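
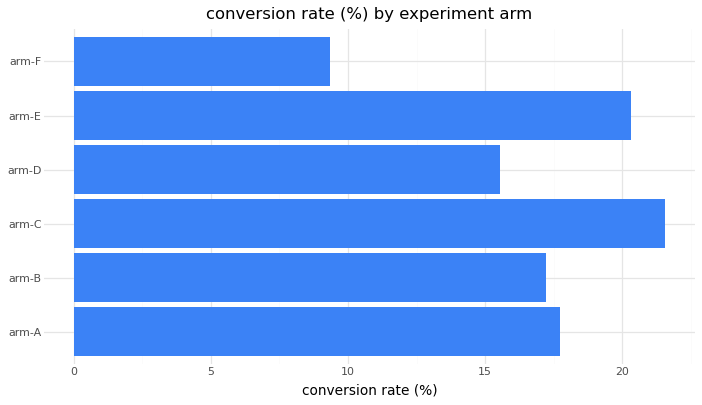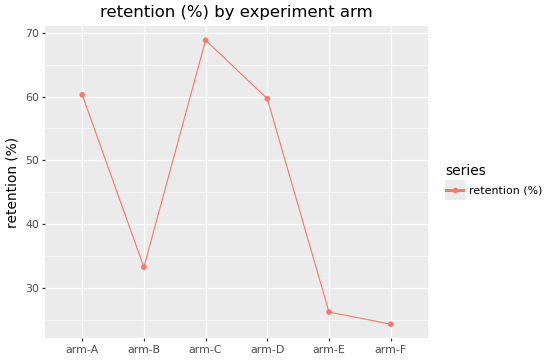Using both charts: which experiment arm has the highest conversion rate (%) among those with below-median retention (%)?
Chart 2 median retention (%) ≈ 50; below-median experiment arms: arm-B, arm-E, arm-F. Among those, arm-E has the highest conversion rate (%) (≈ 20).

arm-E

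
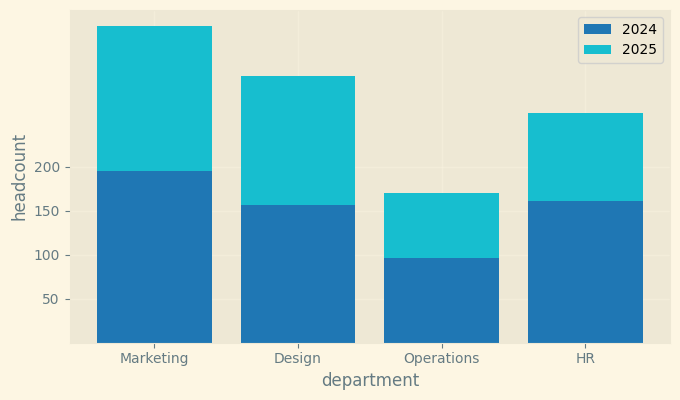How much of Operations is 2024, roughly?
2024 top ≈ 100, bottom ≈ 0; segment ≈ 100.

≈ 100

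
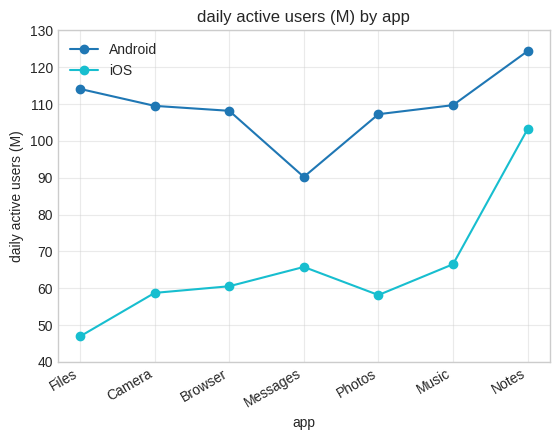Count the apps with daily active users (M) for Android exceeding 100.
6

Above 100: Files, Camera, Browser, Photos, Music, Notes.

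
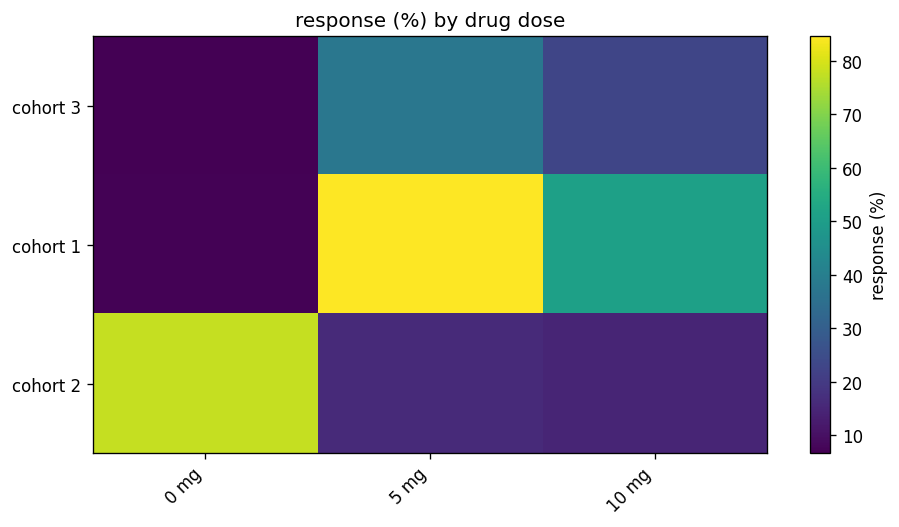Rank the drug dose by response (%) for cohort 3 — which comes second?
Top 3 for cohort 3: 5 mg ≈ 40, 10 mg ≈ 20, 0 mg ≈ 10.

10 mg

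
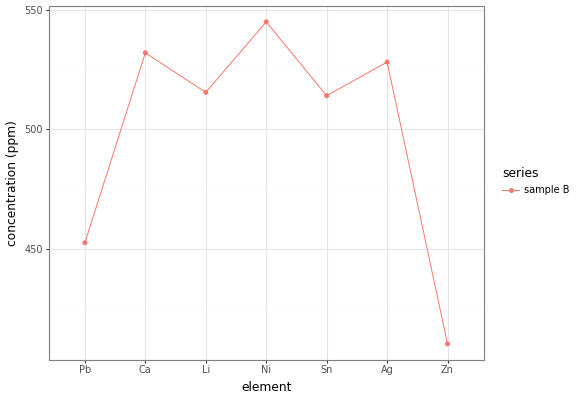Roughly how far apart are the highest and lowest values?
Max Ni ≈ 540, min Zn ≈ 420; range ≈ 120.

≈ 120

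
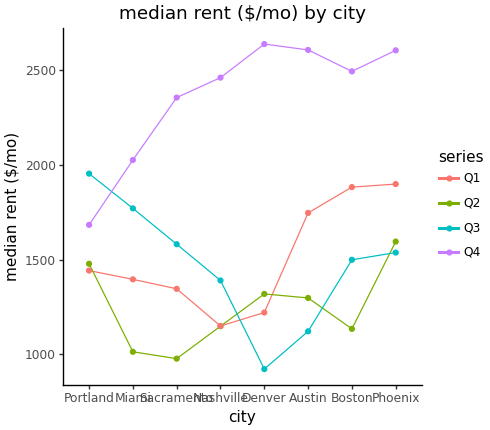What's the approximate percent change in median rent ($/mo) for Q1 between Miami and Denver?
Miami ≈ 1400, Denver ≈ 1200; (1200 − 1400) / 1400 ≈ -14.3%.

≈ -14.3%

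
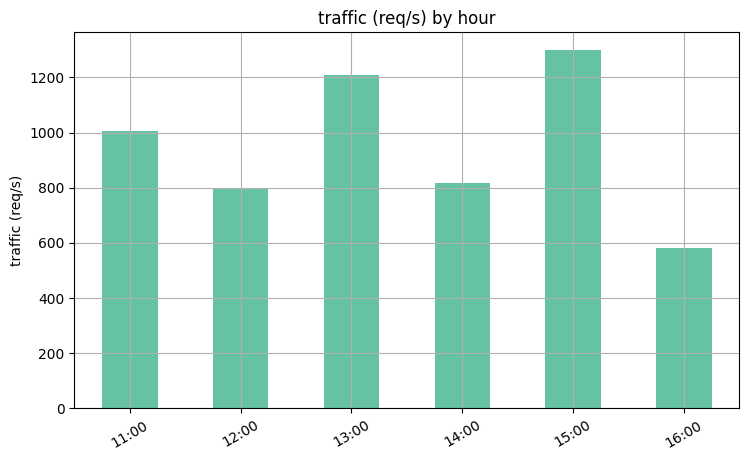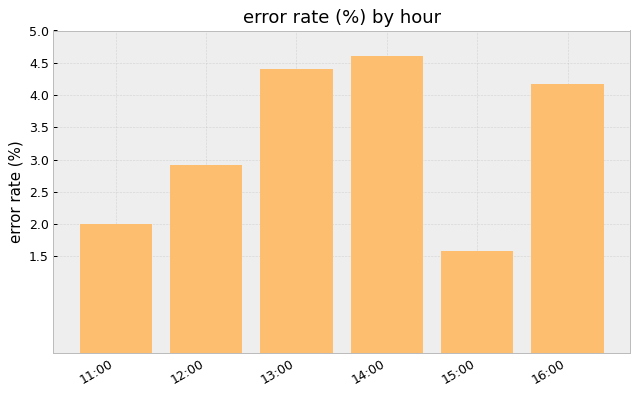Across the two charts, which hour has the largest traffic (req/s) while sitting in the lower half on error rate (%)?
15:00

Chart 2 median error rate (%) ≈ 3.5; below-median hours: 11:00, 12:00, 15:00. Among those, 15:00 has the highest traffic (req/s) (≈ 1200).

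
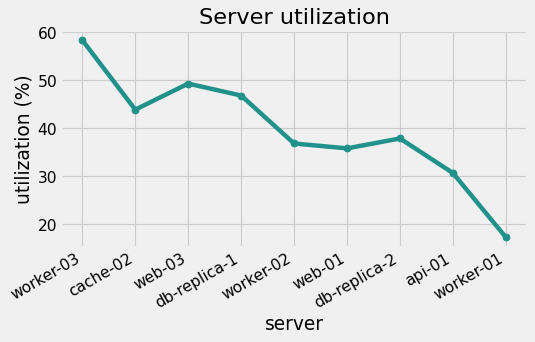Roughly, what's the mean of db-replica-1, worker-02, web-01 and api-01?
≈ 36

(45 + 35 + 35 + 30) / 4 ≈ 36.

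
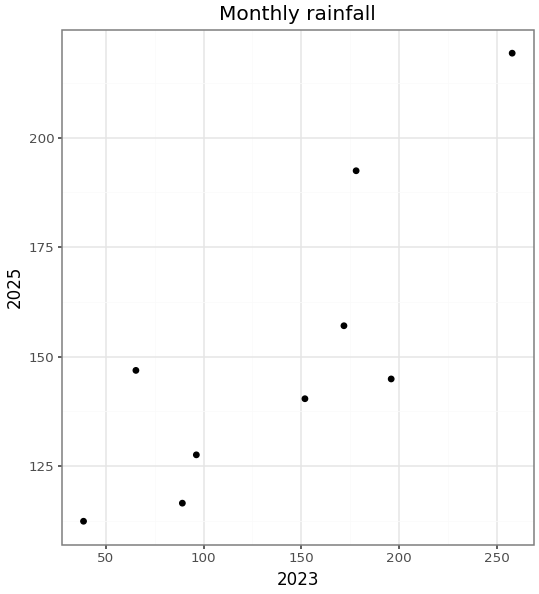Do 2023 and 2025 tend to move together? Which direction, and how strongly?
positive, strong

Points are positively correlated; strong (|r| ≈ 0.8).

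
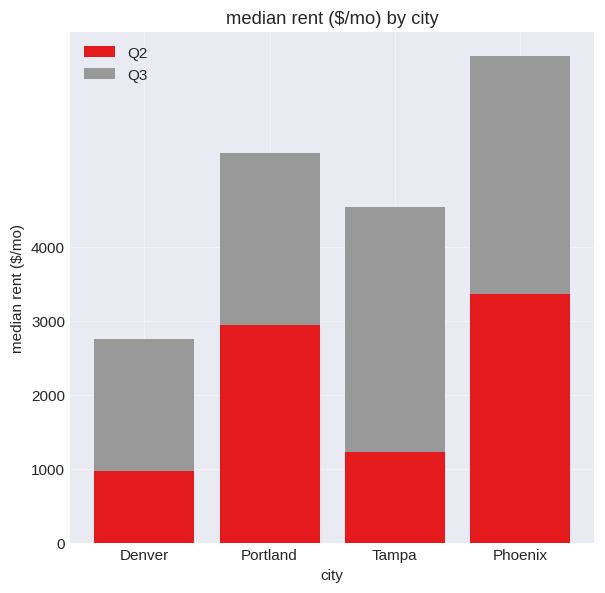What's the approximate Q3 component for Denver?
Q3 top ≈ 3000, bottom ≈ 1000; segment ≈ 2000.

≈ 2000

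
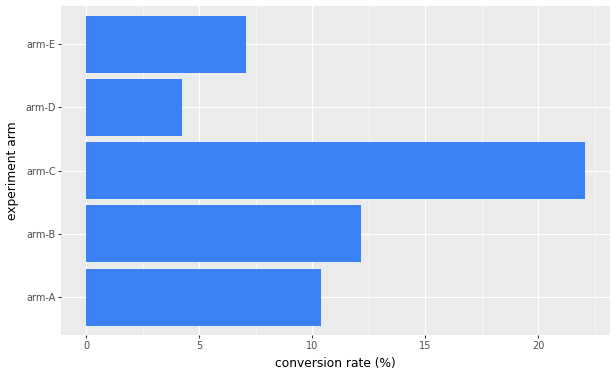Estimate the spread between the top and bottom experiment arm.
≈ 18

Max arm-C ≈ 22, min arm-D ≈ 4; range ≈ 18.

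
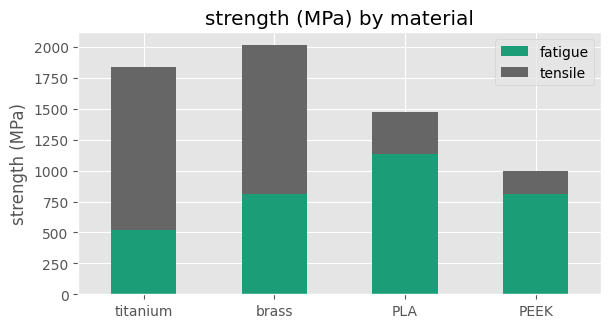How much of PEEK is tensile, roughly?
tensile top ≈ 1000, bottom ≈ 800; segment ≈ 200.

≈ 200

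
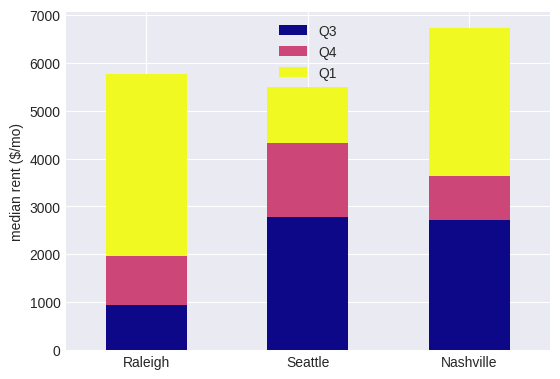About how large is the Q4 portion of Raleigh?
≈ 1000

Q4 top ≈ 2000, bottom ≈ 1000; segment ≈ 1000.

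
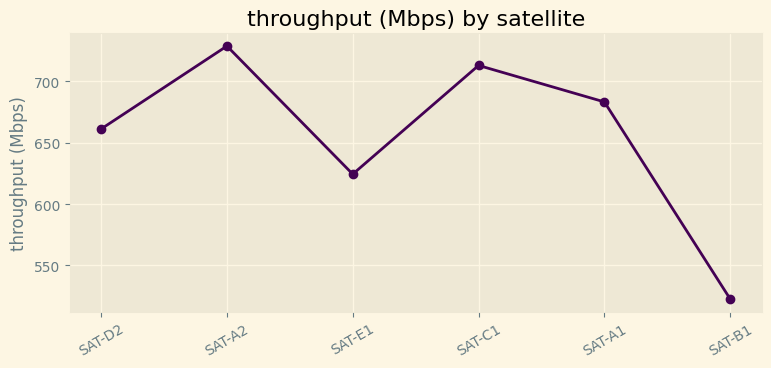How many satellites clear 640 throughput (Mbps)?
4

Above 640: SAT-D2, SAT-A2, SAT-C1, SAT-A1.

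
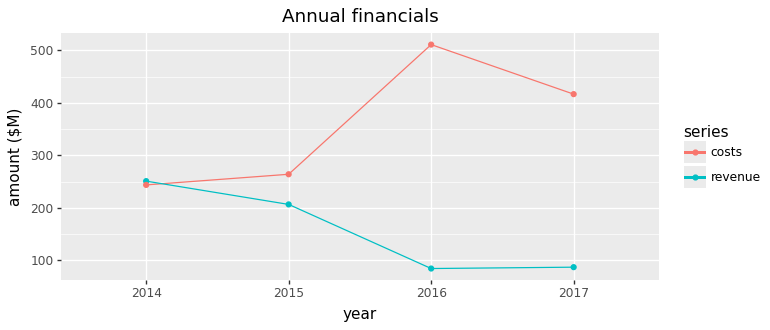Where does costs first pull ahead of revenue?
2014: costs ≈ 250 vs revenue ≈ 250 (not yet); 2015: costs ≈ 250 vs revenue ≈ 200 (first crossover).

2015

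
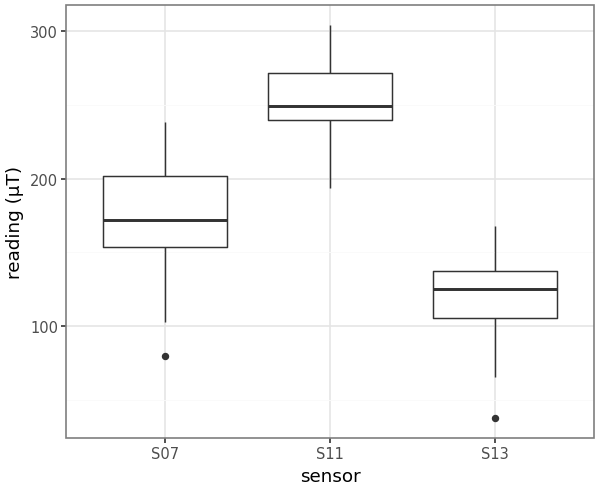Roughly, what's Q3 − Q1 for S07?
≈ 40

Q3 ≈ 200, Q1 ≈ 160; IQR ≈ 40.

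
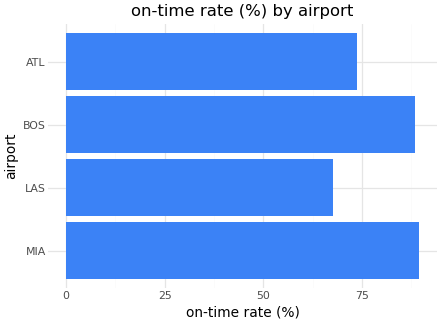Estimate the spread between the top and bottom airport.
Max MIA ≈ 90, min LAS ≈ 70; range ≈ 20.

≈ 20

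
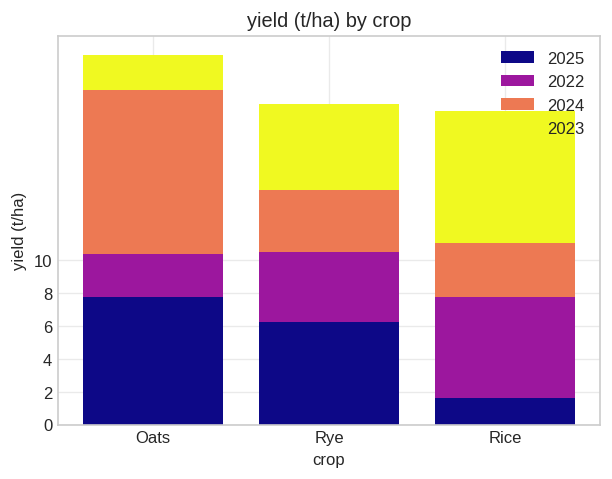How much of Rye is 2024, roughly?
≈ 4

2024 top ≈ 14, bottom ≈ 10; segment ≈ 4.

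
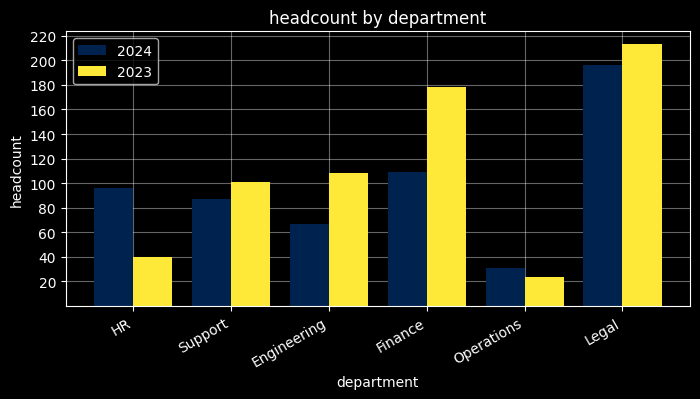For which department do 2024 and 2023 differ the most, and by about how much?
Finance: 2024 ≈ 100, 2023 ≈ 180 → gap ≈ 80. Next-largest (HR) is only ≈ 60.

Finance, ≈ 80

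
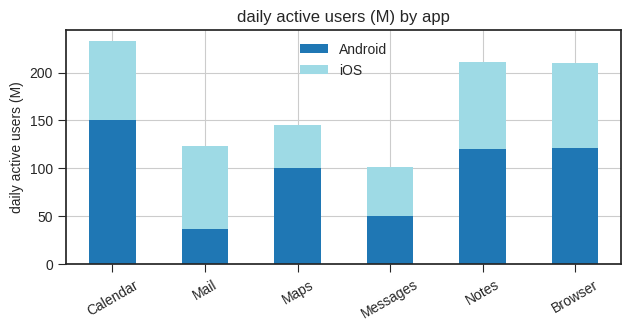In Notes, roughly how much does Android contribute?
≈ 120

Android top ≈ 120, bottom ≈ 0; segment ≈ 120.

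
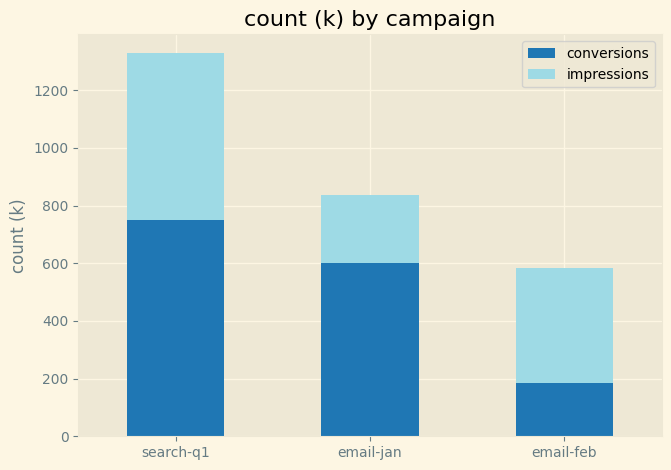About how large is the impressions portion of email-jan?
≈ 200

impressions top ≈ 800, bottom ≈ 600; segment ≈ 200.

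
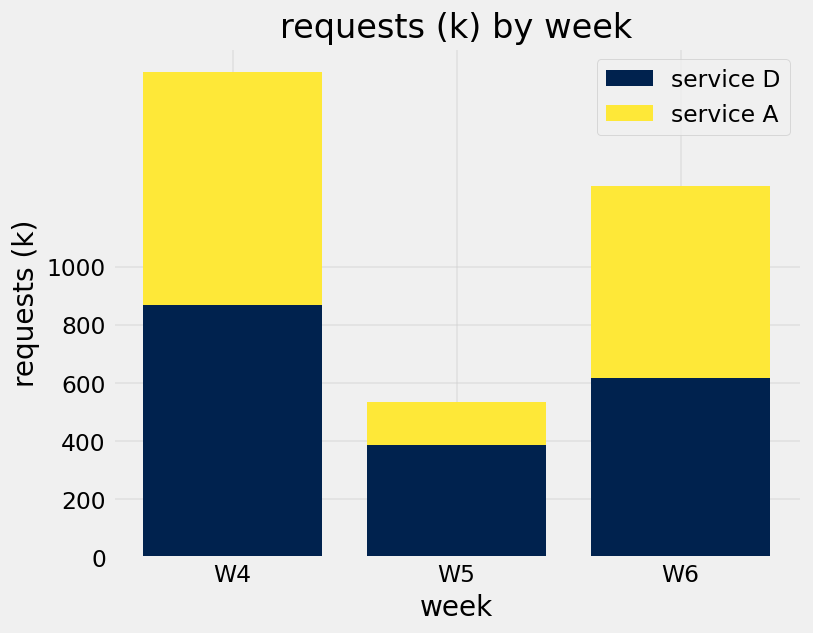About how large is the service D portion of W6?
service D top ≈ 600, bottom ≈ 0; segment ≈ 600.

≈ 600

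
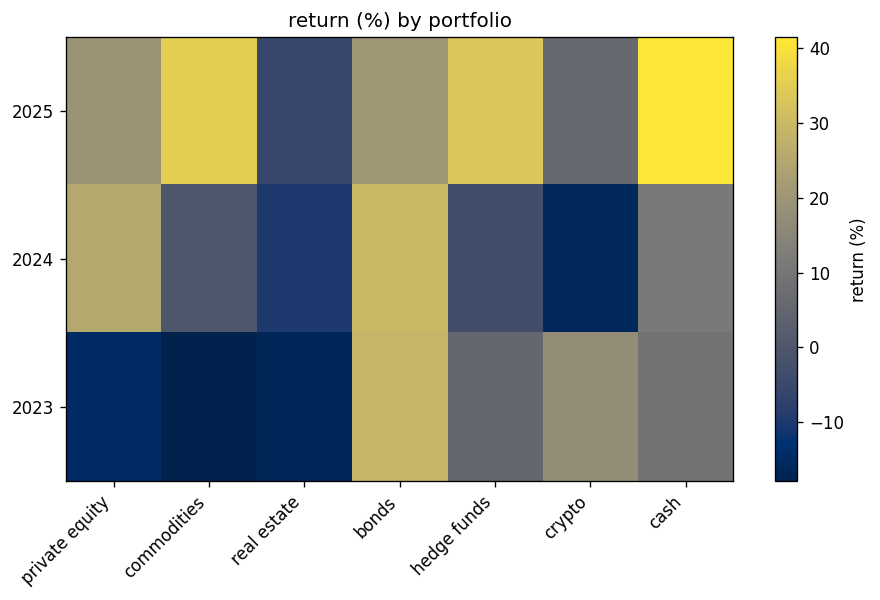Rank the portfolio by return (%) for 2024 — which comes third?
cash

Top 4 for 2024: bonds ≈ 30, private equity ≈ 25, cash ≈ 10, commodities ≈ 0.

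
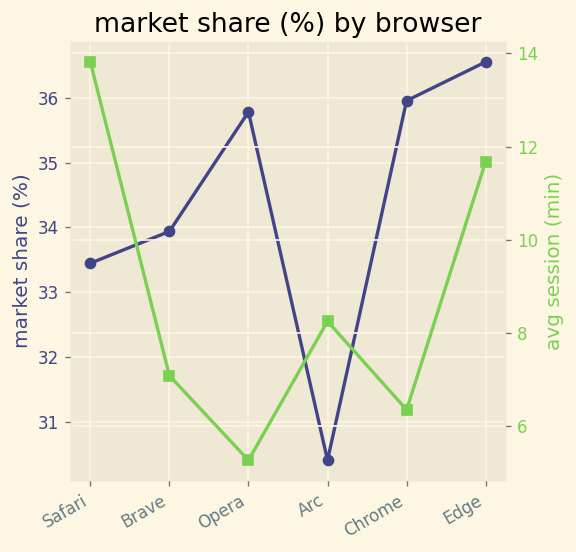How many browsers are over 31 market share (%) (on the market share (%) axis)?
Above 31: Safari, Brave, Opera, Chrome, Edge.

5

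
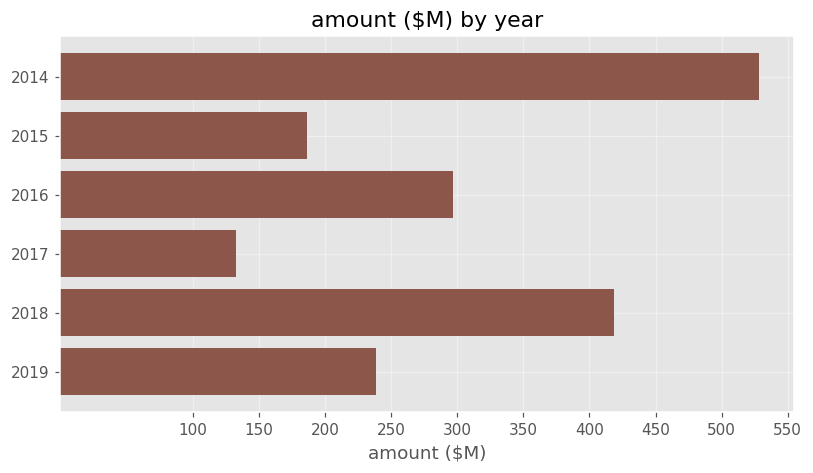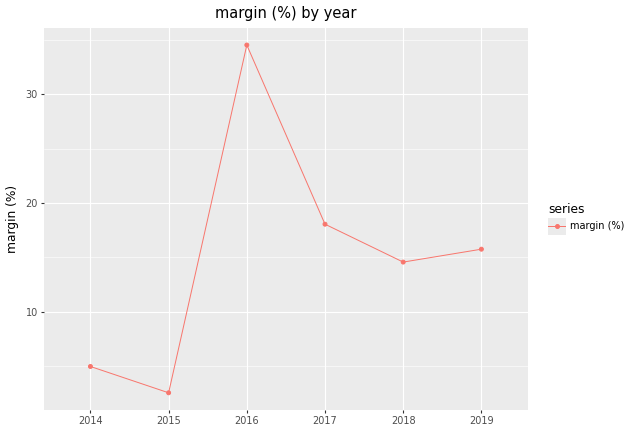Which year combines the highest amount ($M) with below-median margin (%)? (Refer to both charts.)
2014

Chart 2 median margin (%) ≈ 15; below-median years: 2014, 2015, 2018. Among those, 2014 has the highest amount ($M) (≈ 550).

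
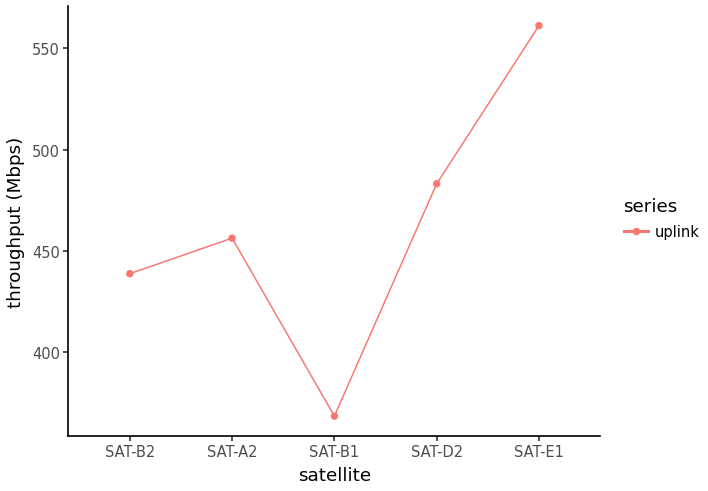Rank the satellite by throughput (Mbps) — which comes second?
SAT-D2

Top 3: SAT-E1 ≈ 560, SAT-D2 ≈ 480, SAT-A2 ≈ 460.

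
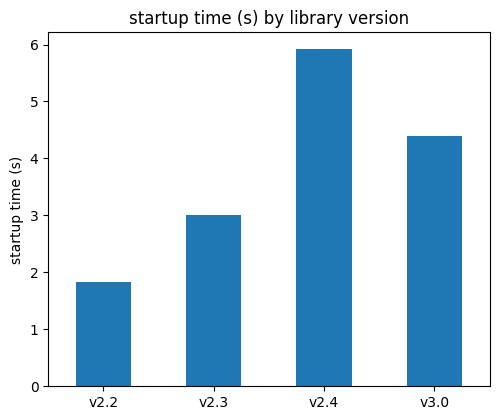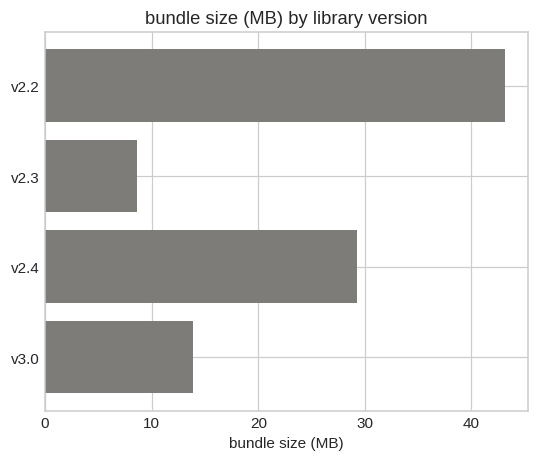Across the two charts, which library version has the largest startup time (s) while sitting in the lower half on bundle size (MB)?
v3.0

Chart 2 median bundle size (MB) ≈ 20; below-median library versions: v2.3, v3.0. Among those, v3.0 has the highest startup time (s) (≈ 4).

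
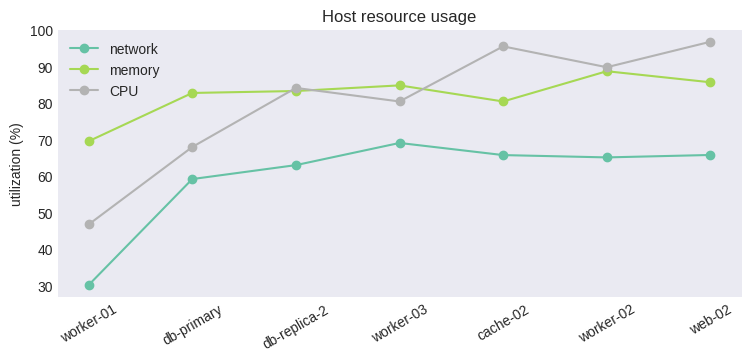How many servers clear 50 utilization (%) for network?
Above 50: db-primary, db-replica-2, worker-03, cache-02, worker-02, web-02.

6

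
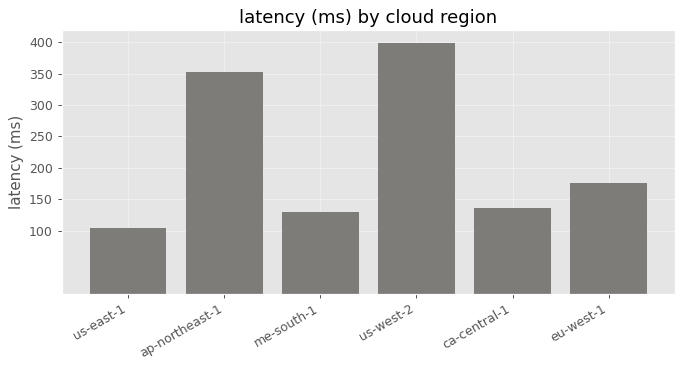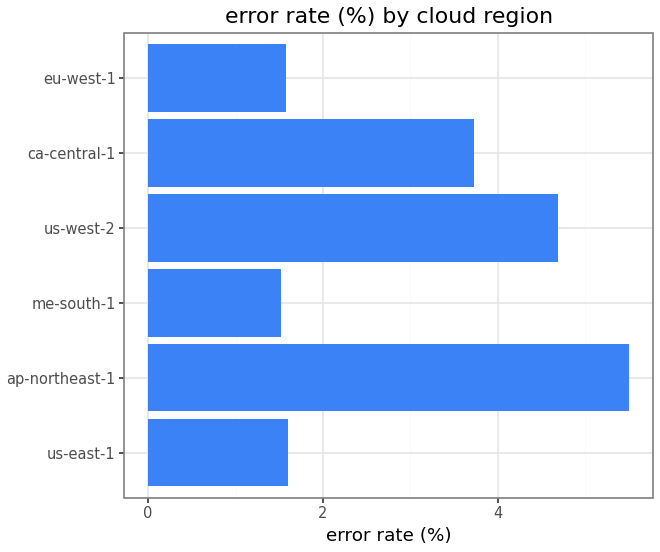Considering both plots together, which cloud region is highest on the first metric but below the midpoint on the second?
Chart 2 median error rate (%) ≈ 3; below-median cloud regions: us-east-1, me-south-1, eu-west-1. Among those, eu-west-1 has the highest latency (ms) (≈ 200).

eu-west-1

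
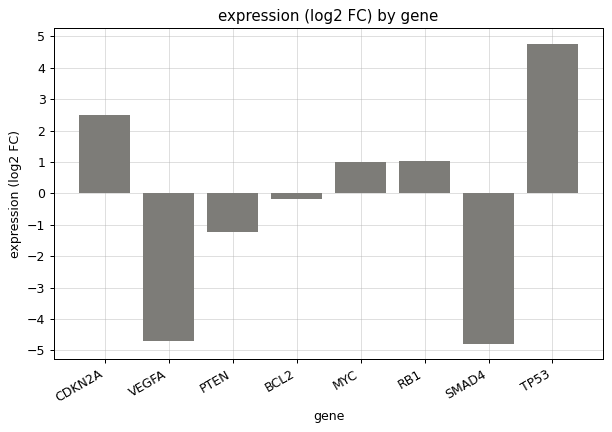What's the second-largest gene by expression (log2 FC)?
Top 3: TP53 ≈ 5, CDKN2A ≈ 3, RB1 ≈ 1.

CDKN2A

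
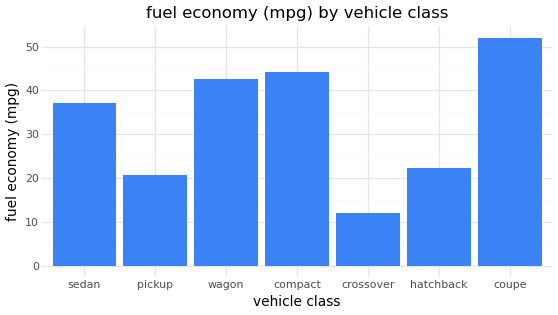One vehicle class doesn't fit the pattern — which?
crossover

crossover ≈ 10; the rest sit between ≈ 20 and ≈ 50.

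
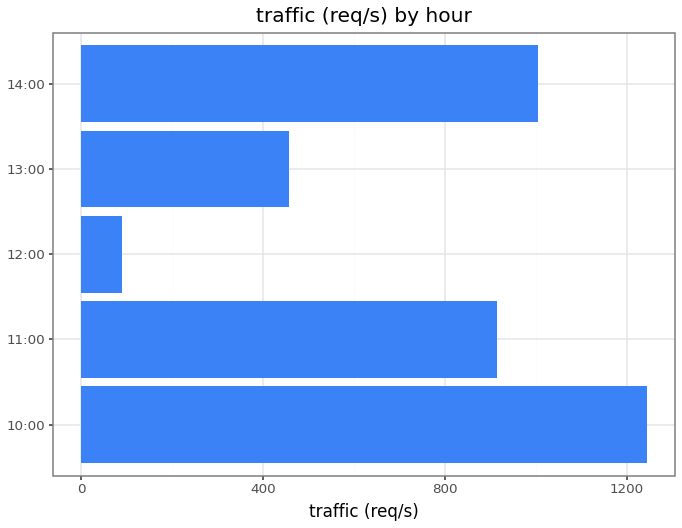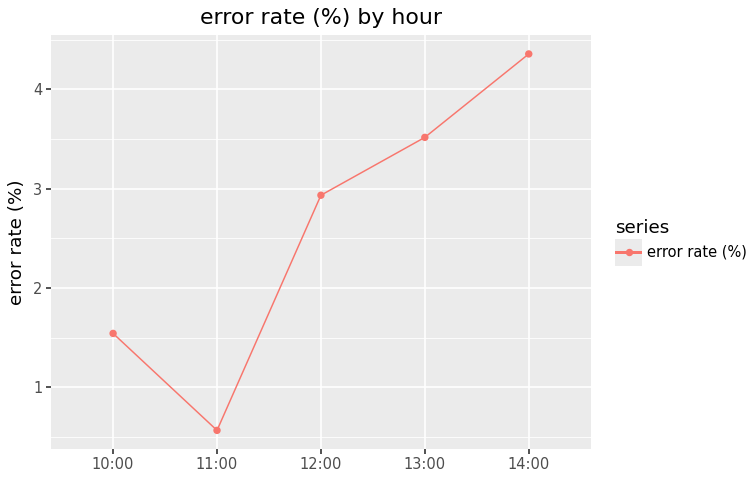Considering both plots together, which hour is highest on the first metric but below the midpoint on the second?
Chart 2 median error rate (%) ≈ 3; below-median hours: 10:00, 11:00. Among those, 10:00 has the highest traffic (req/s) (≈ 1200).

10:00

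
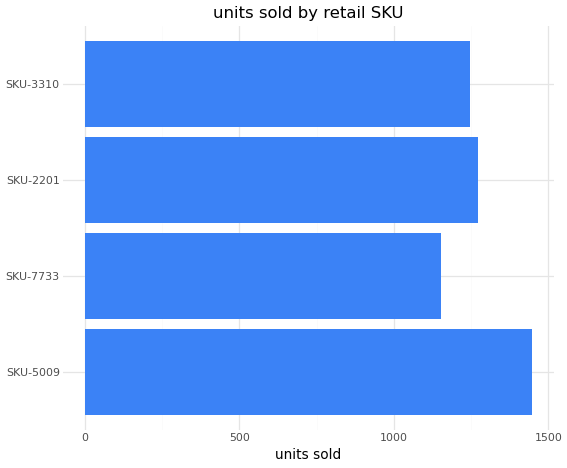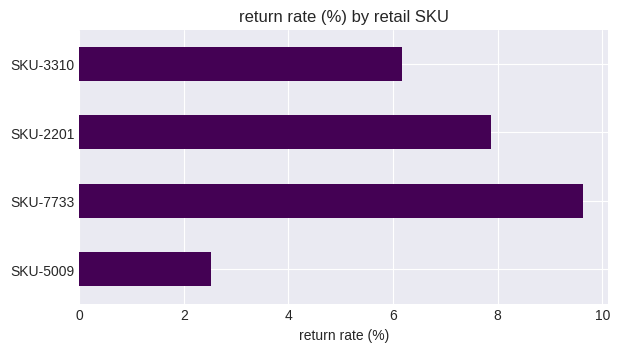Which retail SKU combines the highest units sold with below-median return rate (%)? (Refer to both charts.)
SKU-5009

Chart 2 median return rate (%) ≈ 7; below-median retail SKUs: SKU-5009, SKU-3310. Among those, SKU-5009 has the highest units sold (≈ 1400).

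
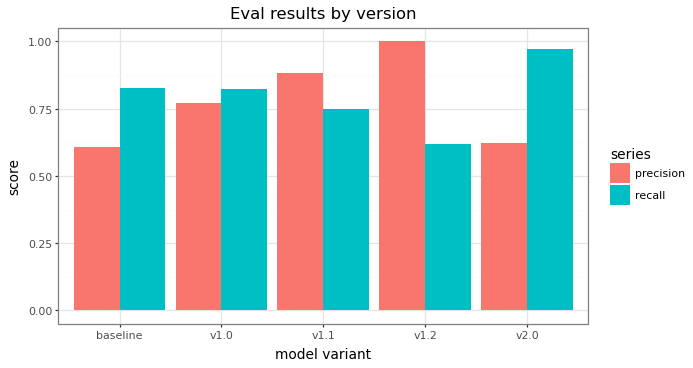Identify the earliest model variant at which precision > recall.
v1.1

v1.0: precision ≈ 0.8 vs recall ≈ 0.8 (not yet); v1.1: precision ≈ 0.9 vs recall ≈ 0.7 (first crossover).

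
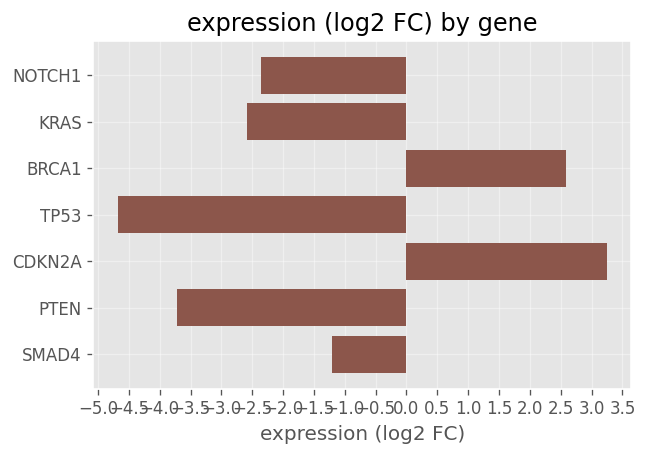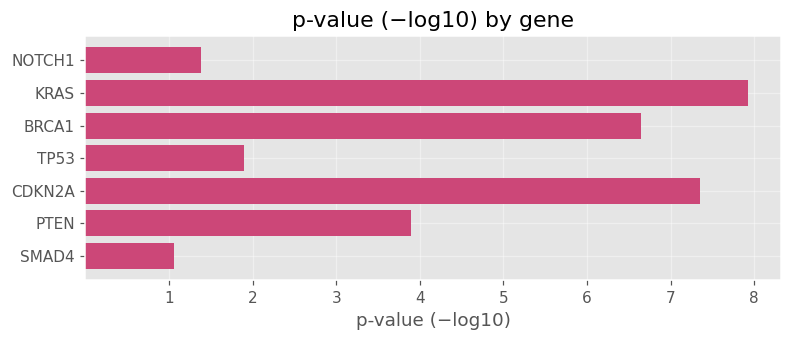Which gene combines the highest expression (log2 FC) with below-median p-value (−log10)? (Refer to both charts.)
Chart 2 median p-value (−log10) ≈ 4; below-median genes: NOTCH1, TP53, SMAD4. Among those, SMAD4 has the highest expression (log2 FC) (≈ -1).

SMAD4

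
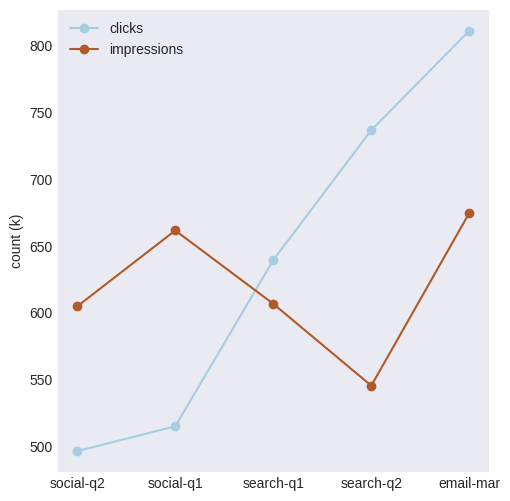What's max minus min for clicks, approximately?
Max email-mar ≈ 800, min social-q2 ≈ 500; range ≈ 300.

≈ 300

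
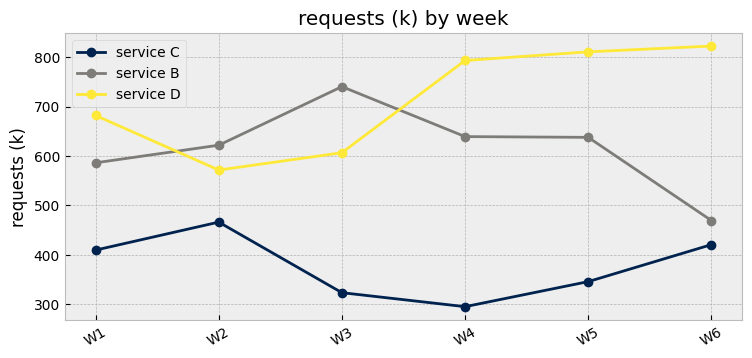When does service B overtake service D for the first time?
W2

W1: service B ≈ 600 vs service D ≈ 700 (not yet); W2: service B ≈ 600 vs service D ≈ 550 (first crossover).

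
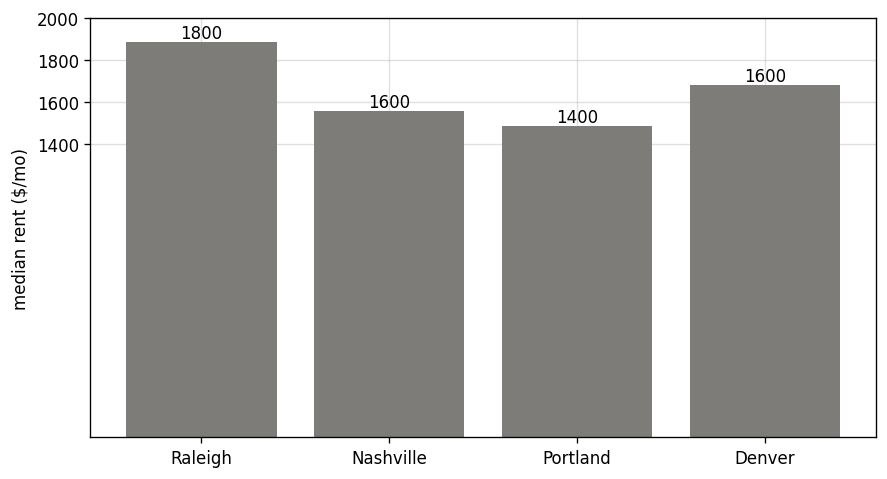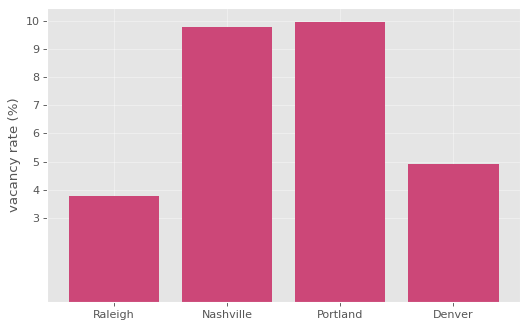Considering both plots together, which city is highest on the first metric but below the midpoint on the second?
Chart 2 median vacancy rate (%) ≈ 7; below-median cities: Raleigh, Denver. Among those, Raleigh has the highest median rent ($/mo) (≈ 1800).

Raleigh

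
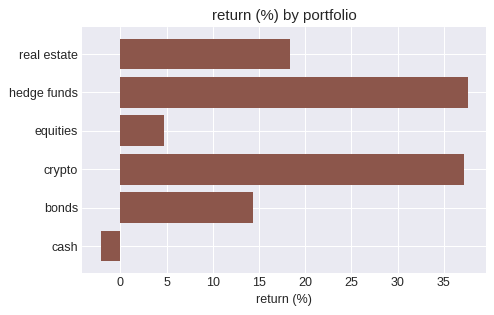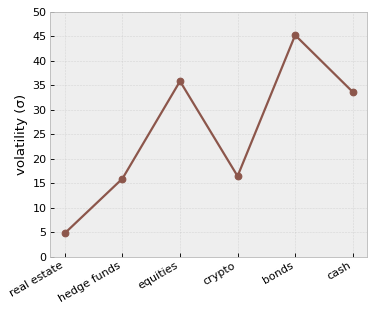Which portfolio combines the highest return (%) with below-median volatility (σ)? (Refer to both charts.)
Chart 2 median volatility (σ) ≈ 25; below-median portfolios: real estate, hedge funds, crypto. Among those, hedge funds has the highest return (%) (≈ 40).

hedge funds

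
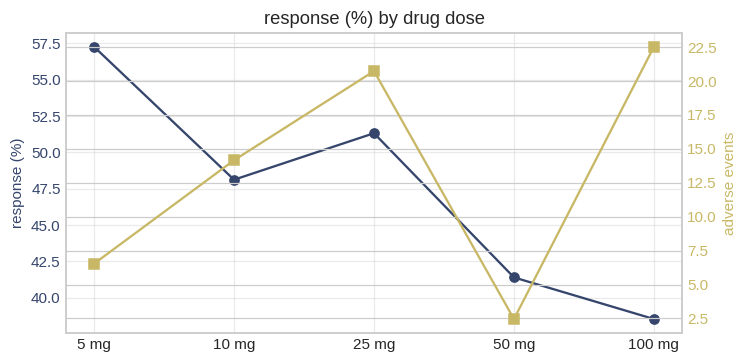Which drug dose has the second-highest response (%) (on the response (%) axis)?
25 mg

Top 3 (on the response (%) axis): 5 mg ≈ 58, 25 mg ≈ 52, 10 mg ≈ 48.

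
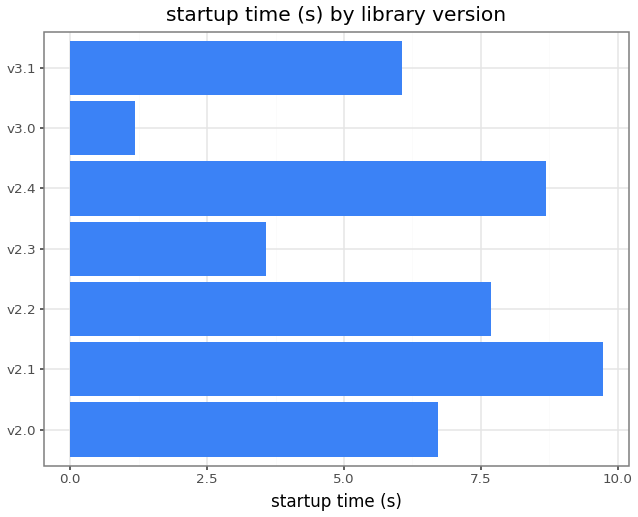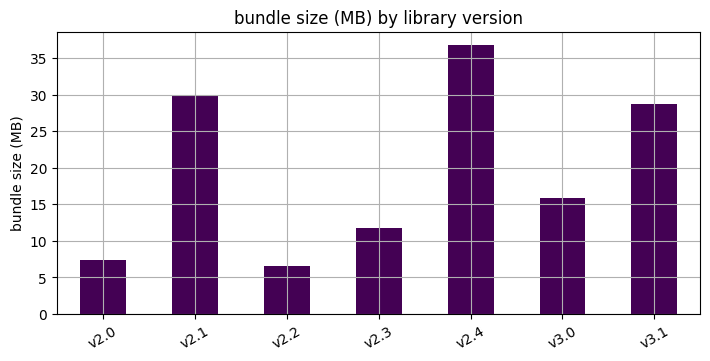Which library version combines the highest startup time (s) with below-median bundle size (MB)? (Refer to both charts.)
v2.2

Chart 2 median bundle size (MB) ≈ 15; below-median library versions: v2.0, v2.2, v2.3. Among those, v2.2 has the highest startup time (s) (≈ 8).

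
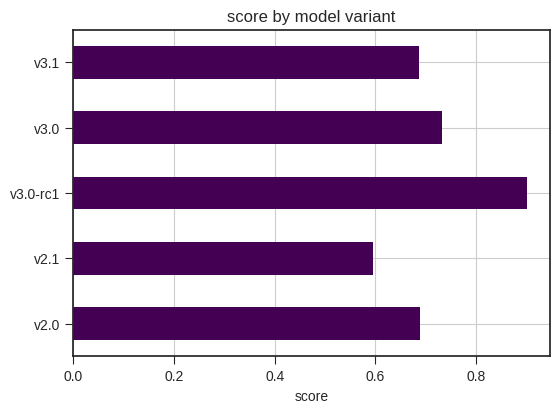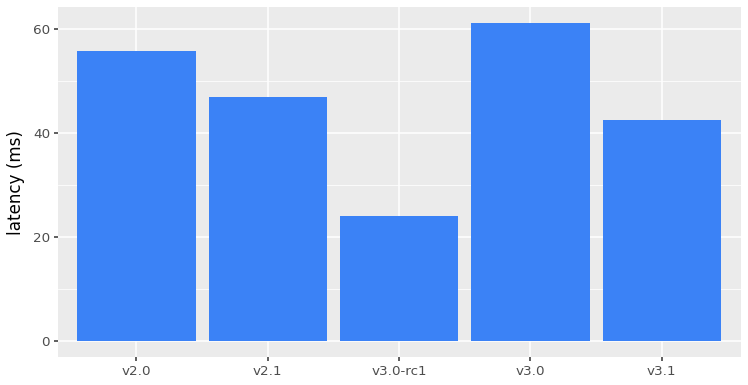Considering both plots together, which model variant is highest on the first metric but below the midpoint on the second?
v3.0-rc1

Chart 2 median latency (ms) ≈ 50; below-median model variants: v3.0-rc1, v3.1. Among those, v3.0-rc1 has the highest score (≈ 0.9).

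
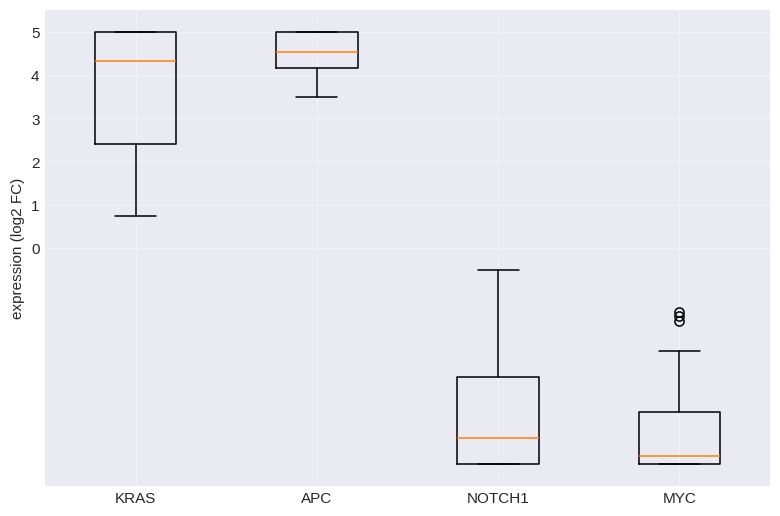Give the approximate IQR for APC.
≈ 1

Q3 ≈ 5, Q1 ≈ 4; IQR ≈ 1.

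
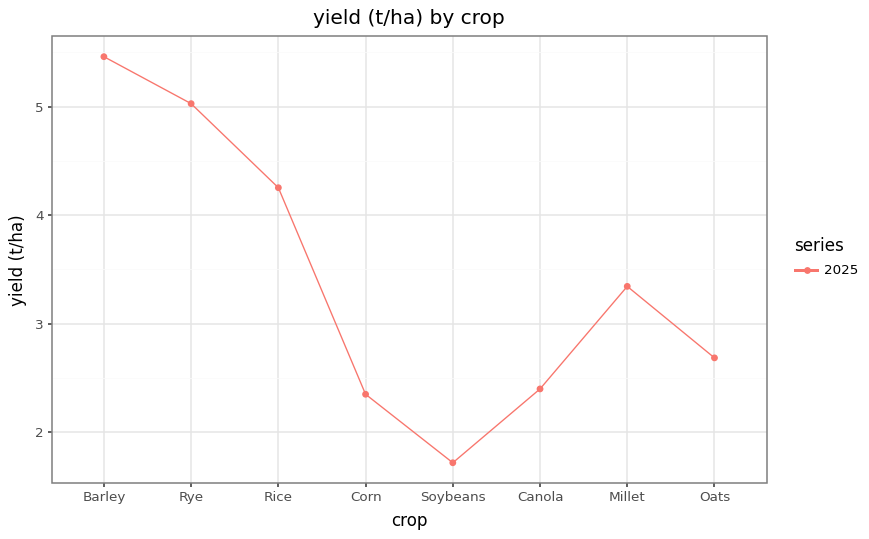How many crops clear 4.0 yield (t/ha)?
3

Above 4.0: Barley, Rye, Rice.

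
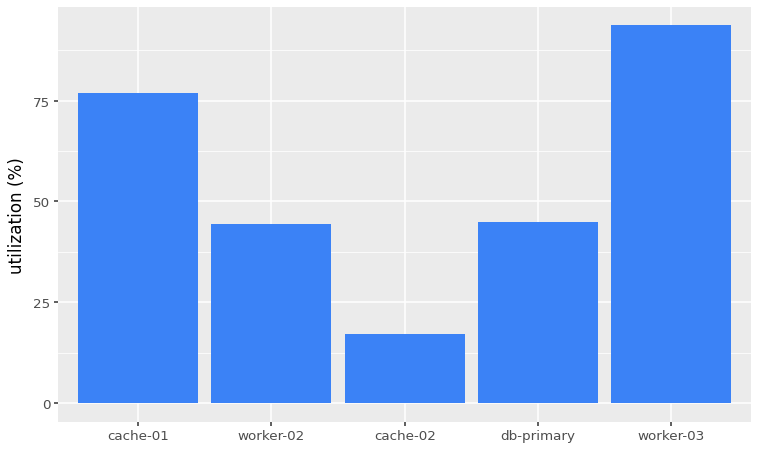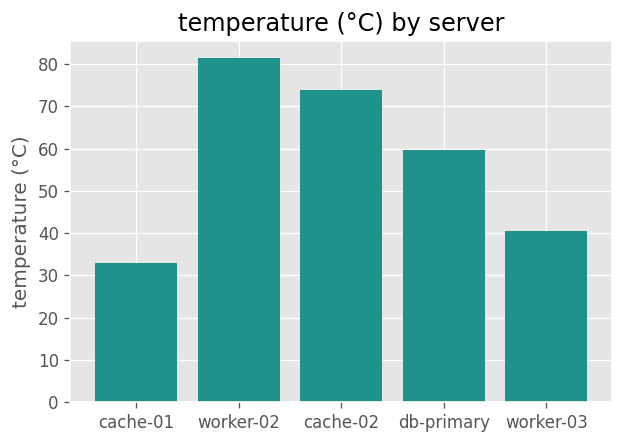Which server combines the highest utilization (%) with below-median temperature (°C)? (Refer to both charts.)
Chart 2 median temperature (°C) ≈ 60; below-median servers: cache-01, worker-03. Among those, worker-03 has the highest utilization (%) (≈ 90).

worker-03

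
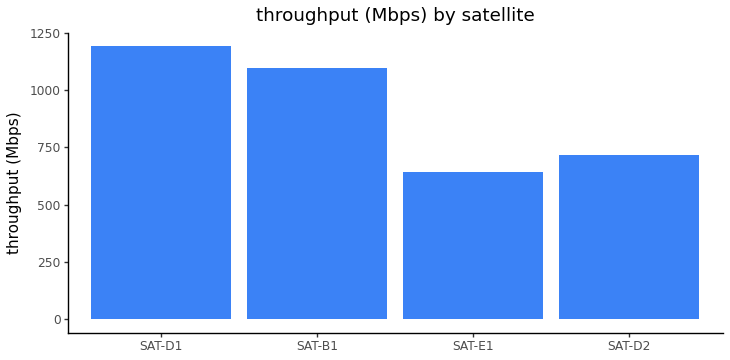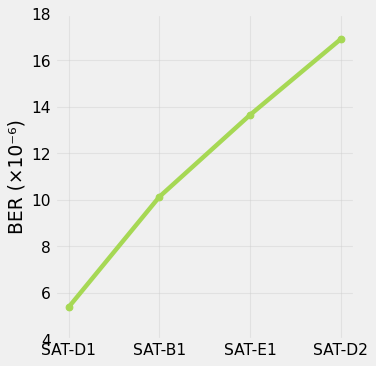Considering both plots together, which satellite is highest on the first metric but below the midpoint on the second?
Chart 2 median BER (×10⁻⁶) ≈ 12; below-median satellites: SAT-D1, SAT-B1. Among those, SAT-D1 has the highest throughput (Mbps) (≈ 1200).

SAT-D1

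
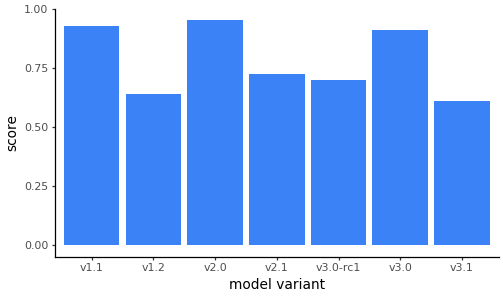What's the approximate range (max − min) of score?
Max v2.0 ≈ 1.0, min v3.1 ≈ 0.6; range ≈ 0.4.

≈ 0.4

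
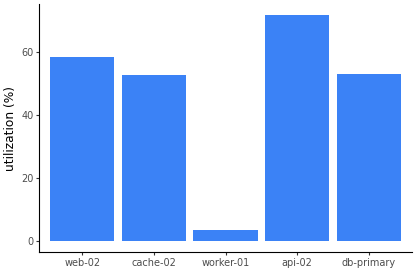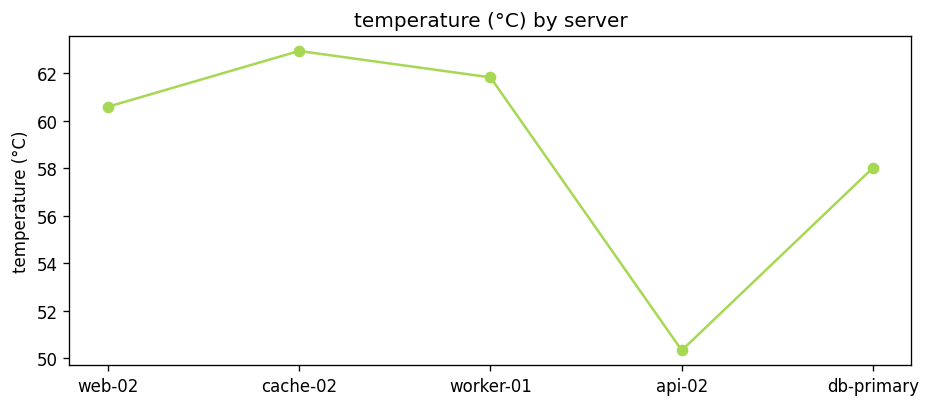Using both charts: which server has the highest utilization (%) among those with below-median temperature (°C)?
Chart 2 median temperature (°C) ≈ 60; below-median servers: api-02, db-primary. Among those, api-02 has the highest utilization (%) (≈ 70).

api-02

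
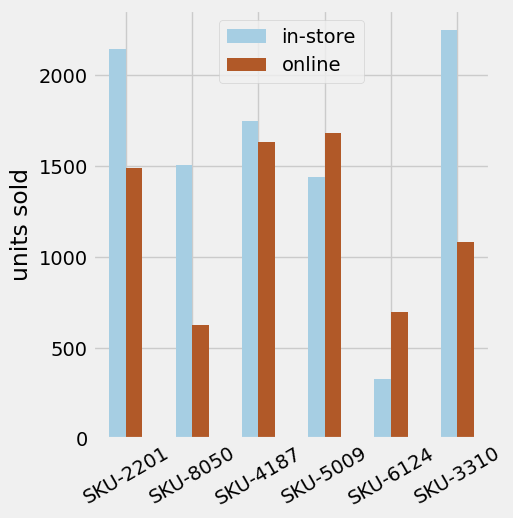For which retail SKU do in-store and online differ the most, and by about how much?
SKU-3310: in-store ≈ 2200, online ≈ 1000 → gap ≈ 1200. Next-largest (SKU-8050) is only ≈ 1000.

SKU-3310, ≈ 1200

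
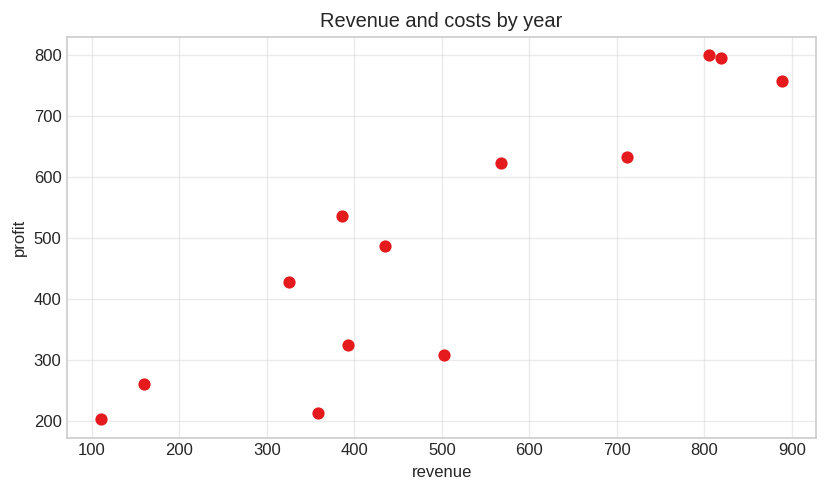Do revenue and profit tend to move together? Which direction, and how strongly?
Points are positively correlated; strong (|r| ≈ 0.9).

positive, strong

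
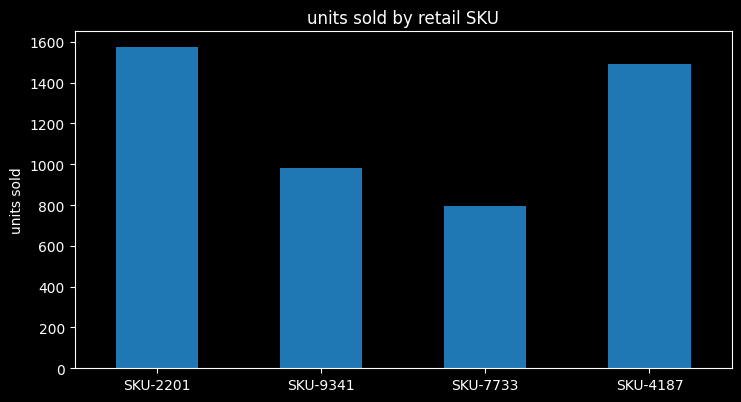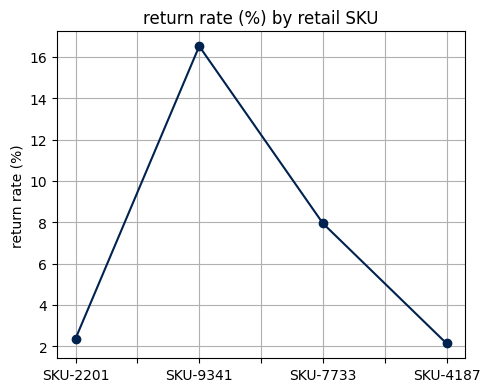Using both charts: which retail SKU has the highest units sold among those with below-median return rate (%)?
SKU-2201

Chart 2 median return rate (%) ≈ 6; below-median retail SKUs: SKU-2201, SKU-4187. Among those, SKU-2201 has the highest units sold (≈ 1600).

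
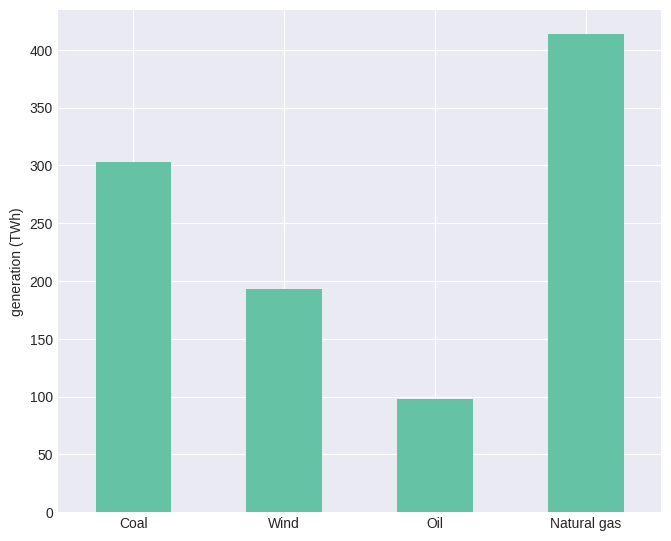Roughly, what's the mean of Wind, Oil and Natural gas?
≈ 233

(200 + 100 + 400) / 3 ≈ 233.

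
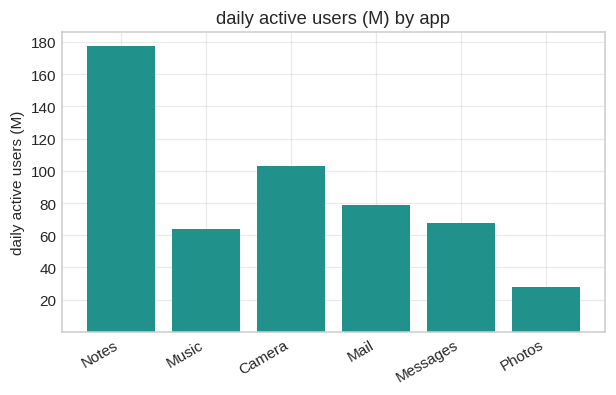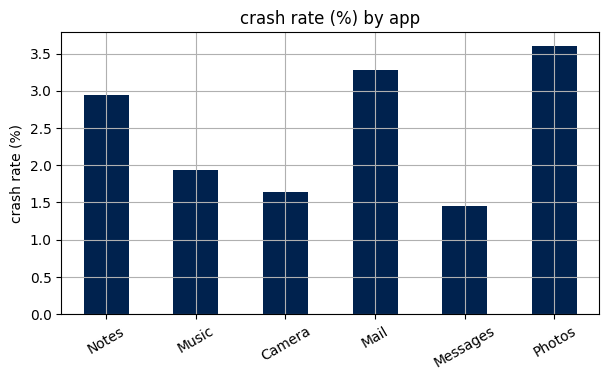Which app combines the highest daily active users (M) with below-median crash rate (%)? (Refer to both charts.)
Camera

Chart 2 median crash rate (%) ≈ 2.5; below-median apps: Music, Camera, Messages. Among those, Camera has the highest daily active users (M) (≈ 100).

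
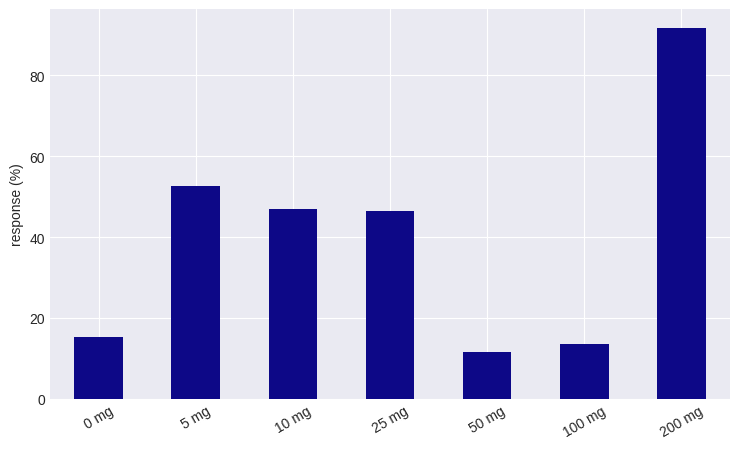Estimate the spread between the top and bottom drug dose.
≈ 80

Max 200 mg ≈ 90, min 50 mg ≈ 10; range ≈ 80.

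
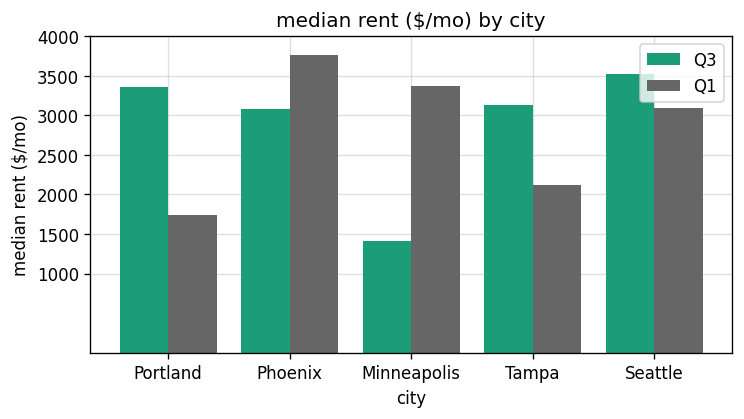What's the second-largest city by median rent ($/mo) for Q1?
Top 3 for Q1: Phoenix ≈ 4000, Minneapolis ≈ 3500, Seattle ≈ 3000.

Minneapolis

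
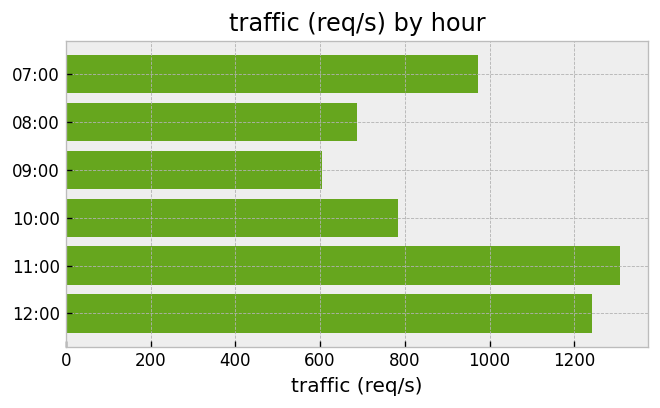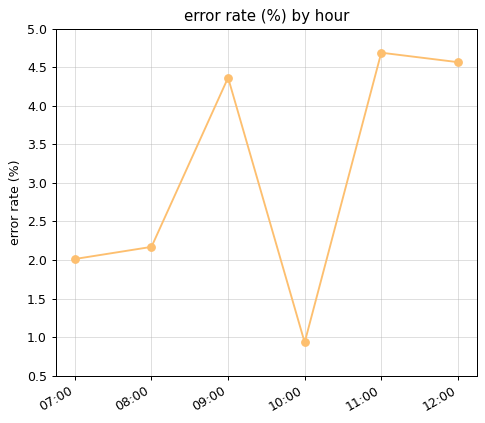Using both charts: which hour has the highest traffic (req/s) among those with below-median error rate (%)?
07:00

Chart 2 median error rate (%) ≈ 3.5; below-median hours: 07:00, 08:00, 10:00. Among those, 07:00 has the highest traffic (req/s) (≈ 1000).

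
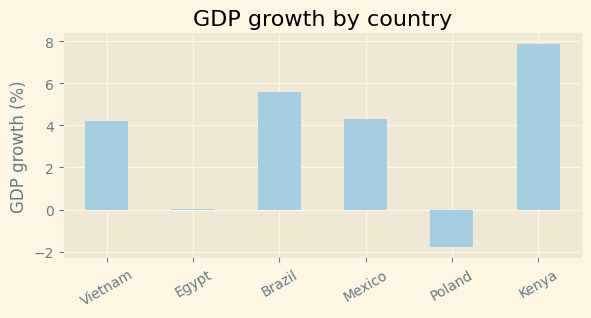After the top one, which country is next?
Brazil

Top 3: Kenya ≈ 8, Brazil ≈ 6, Mexico ≈ 4.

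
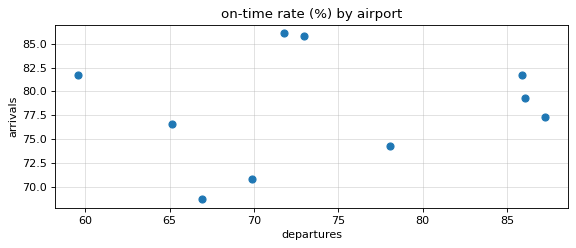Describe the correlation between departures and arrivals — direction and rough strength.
no clear correlation

Points are roughly uncorrelated; weak (|r| ≈ 0.1).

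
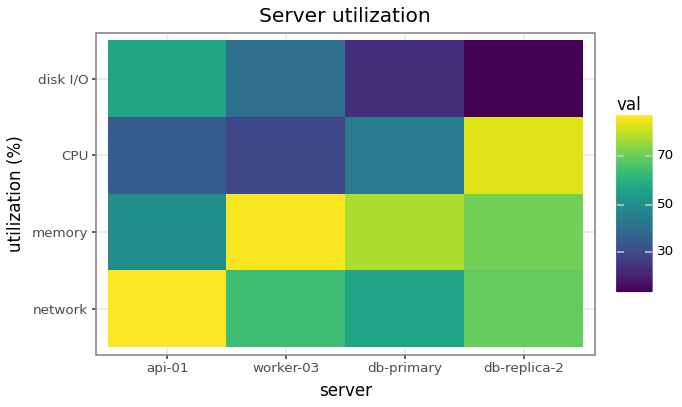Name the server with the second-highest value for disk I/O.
worker-03

Top 3 for disk I/O: api-01 ≈ 60, worker-03 ≈ 40, db-primary ≈ 20.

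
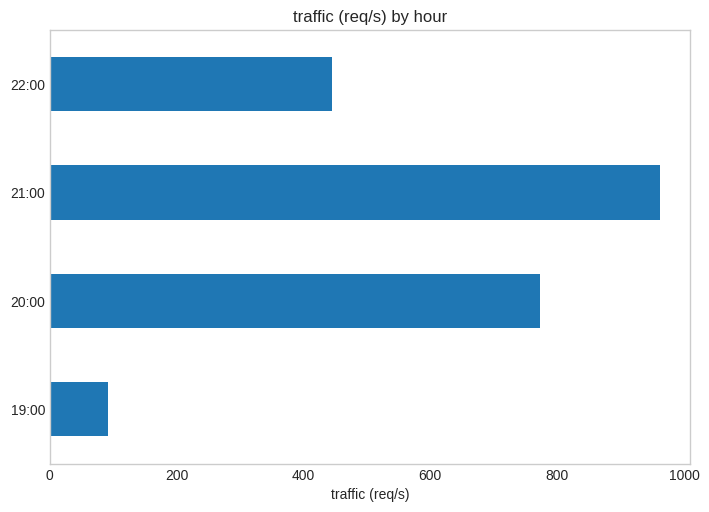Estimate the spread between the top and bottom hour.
Max 21:00 ≈ 1000, min 19:00 ≈ 100; range ≈ 900.

≈ 900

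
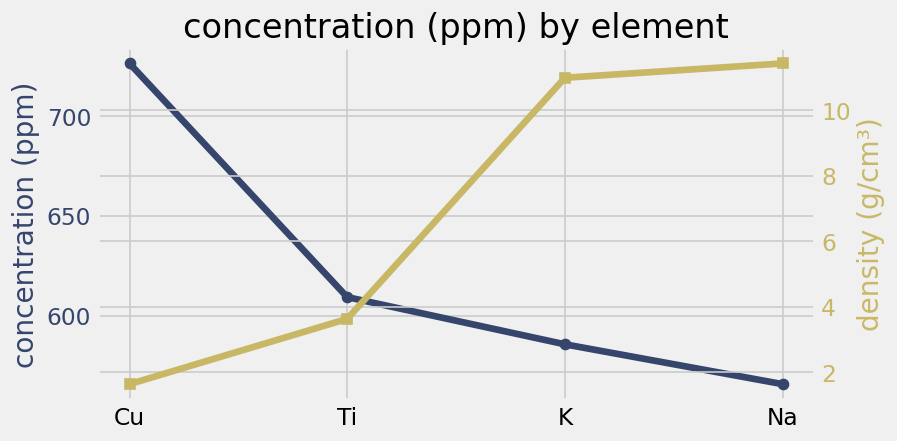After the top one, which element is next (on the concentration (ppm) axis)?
Top 3 (on the concentration (ppm) axis): Cu ≈ 720, Ti ≈ 600, K ≈ 580.

Ti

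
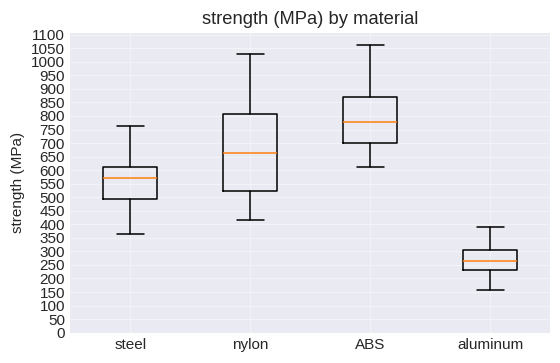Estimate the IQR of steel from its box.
Q3 ≈ 600, Q1 ≈ 500; IQR ≈ 100.

≈ 100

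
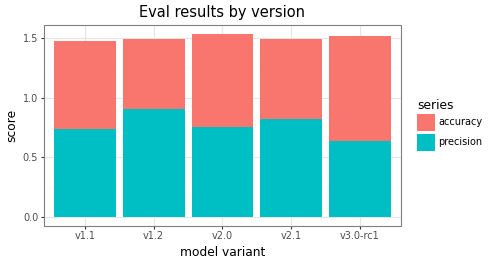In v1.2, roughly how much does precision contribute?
precision top ≈ 1.0, bottom ≈ 0.0; segment ≈ 1.0.

≈ 1.0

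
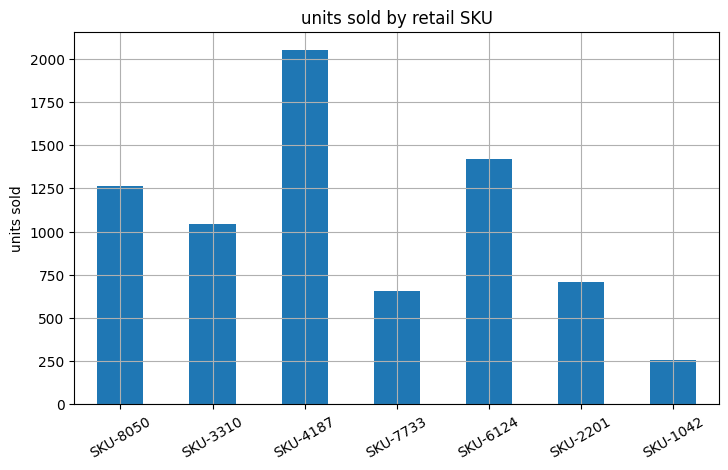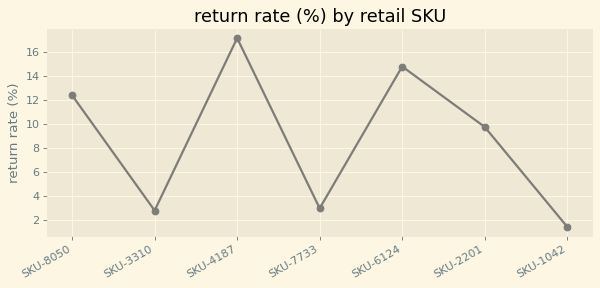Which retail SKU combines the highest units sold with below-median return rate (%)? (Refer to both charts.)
SKU-3310

Chart 2 median return rate (%) ≈ 10; below-median retail SKUs: SKU-3310, SKU-7733, SKU-1042. Among those, SKU-3310 has the highest units sold (≈ 1000).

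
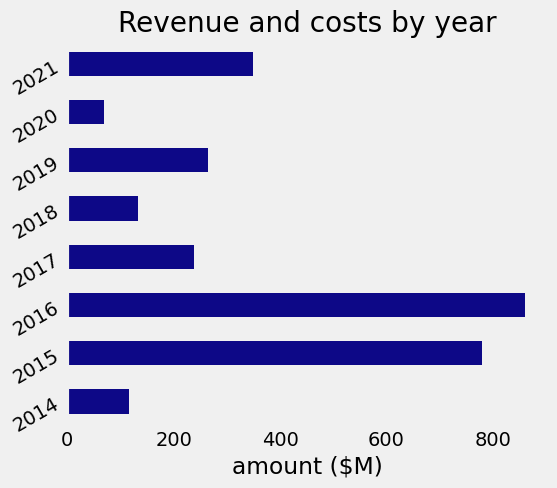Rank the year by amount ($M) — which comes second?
Top 3: 2016 ≈ 900, 2015 ≈ 800, 2021 ≈ 300.

2015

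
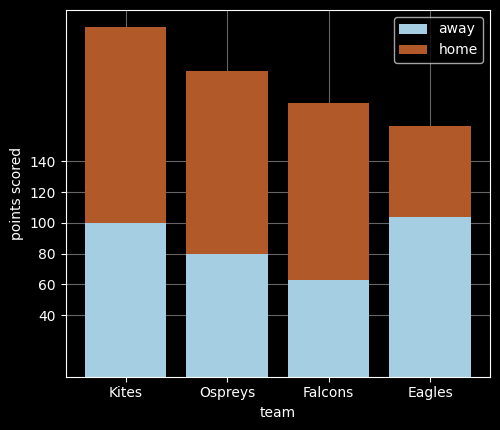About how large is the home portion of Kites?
home top ≈ 220, bottom ≈ 100; segment ≈ 120.

≈ 120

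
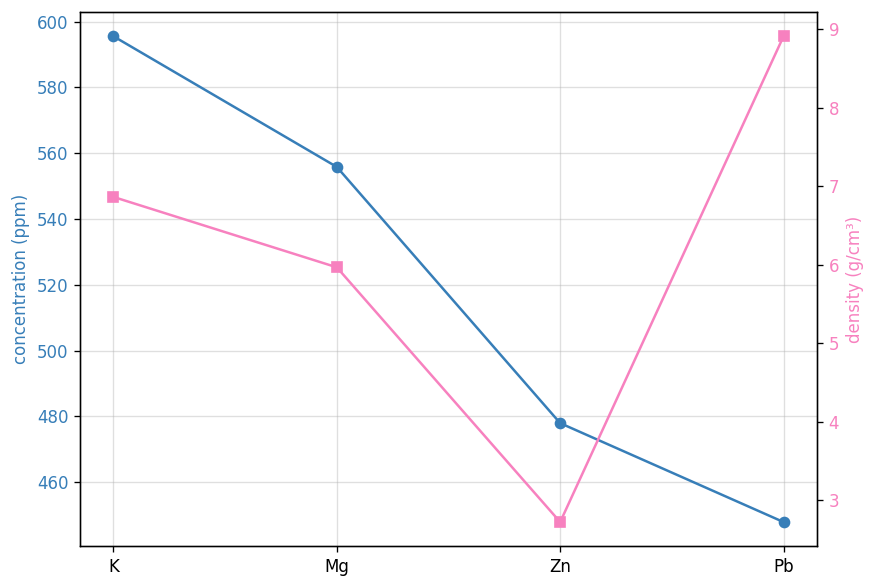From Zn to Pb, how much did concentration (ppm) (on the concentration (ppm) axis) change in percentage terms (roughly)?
≈ -8.3%

Zn ≈ 480, Pb ≈ 440; (440 − 480) / 480 ≈ -8.3%.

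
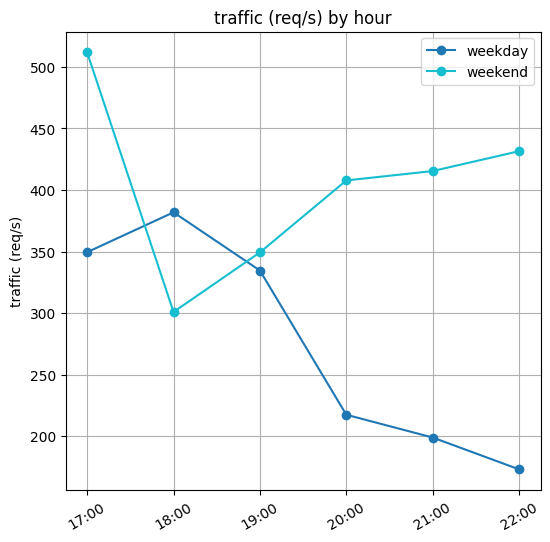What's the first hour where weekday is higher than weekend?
17:00: weekday ≈ 350 vs weekend ≈ 500 (not yet); 18:00: weekday ≈ 400 vs weekend ≈ 300 (first crossover).

18:00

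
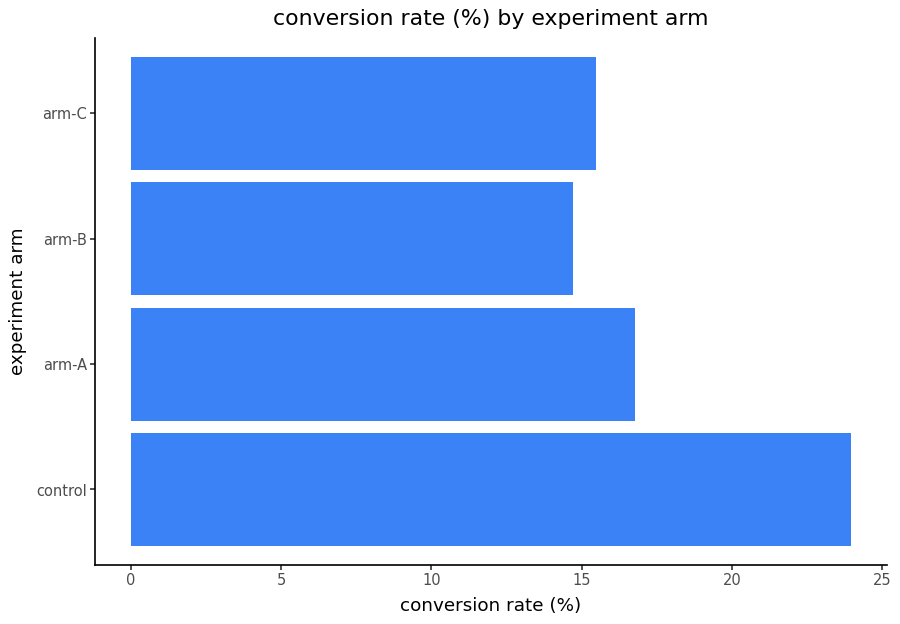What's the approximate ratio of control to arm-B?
≈ 1.71×

control ≈ 24, arm-B ≈ 14; 24/14 ≈ 1.71.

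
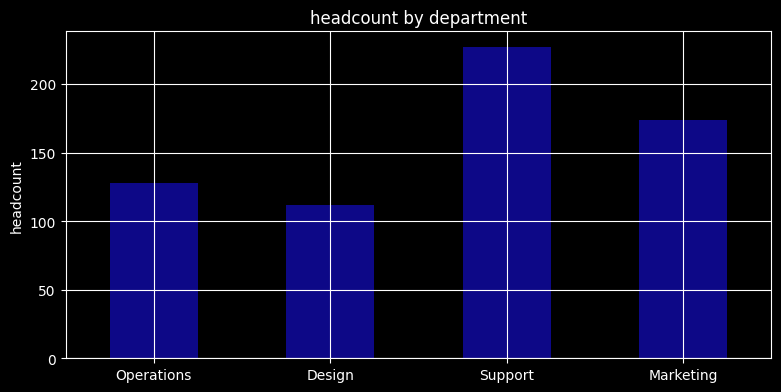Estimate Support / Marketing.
≈ 1.22×

Support ≈ 220, Marketing ≈ 180; 220/180 ≈ 1.22.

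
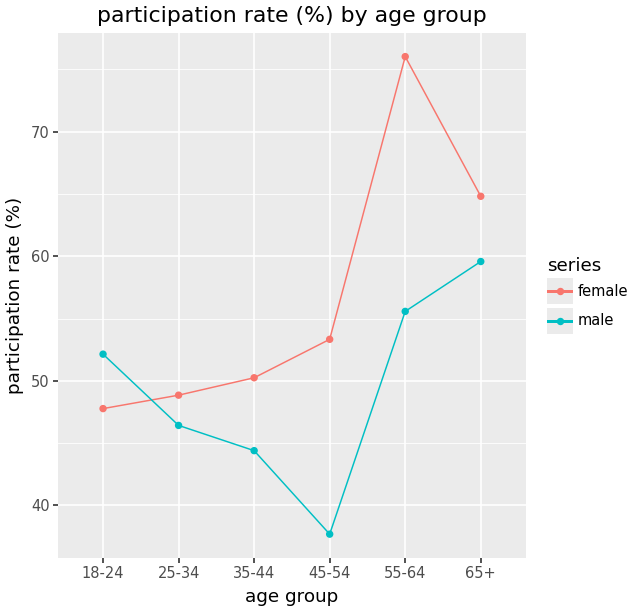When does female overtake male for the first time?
18-24: female ≈ 50 vs male ≈ 50 (not yet); 25-34: female ≈ 50 vs male ≈ 45 (first crossover).

25-34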